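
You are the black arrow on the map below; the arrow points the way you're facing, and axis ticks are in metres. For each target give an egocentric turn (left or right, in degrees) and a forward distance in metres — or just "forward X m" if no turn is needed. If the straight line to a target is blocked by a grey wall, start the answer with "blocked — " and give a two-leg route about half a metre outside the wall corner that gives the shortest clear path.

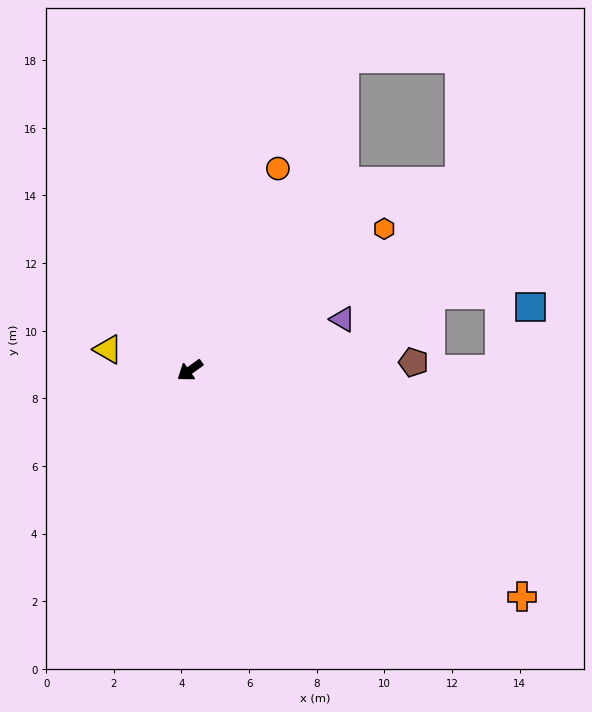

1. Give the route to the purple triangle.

turn left 163°, forward 4.8 m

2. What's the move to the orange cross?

turn left 110°, forward 11.9 m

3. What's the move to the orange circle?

turn right 149°, forward 6.5 m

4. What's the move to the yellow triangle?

turn right 50°, forward 2.5 m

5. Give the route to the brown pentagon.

turn left 146°, forward 6.6 m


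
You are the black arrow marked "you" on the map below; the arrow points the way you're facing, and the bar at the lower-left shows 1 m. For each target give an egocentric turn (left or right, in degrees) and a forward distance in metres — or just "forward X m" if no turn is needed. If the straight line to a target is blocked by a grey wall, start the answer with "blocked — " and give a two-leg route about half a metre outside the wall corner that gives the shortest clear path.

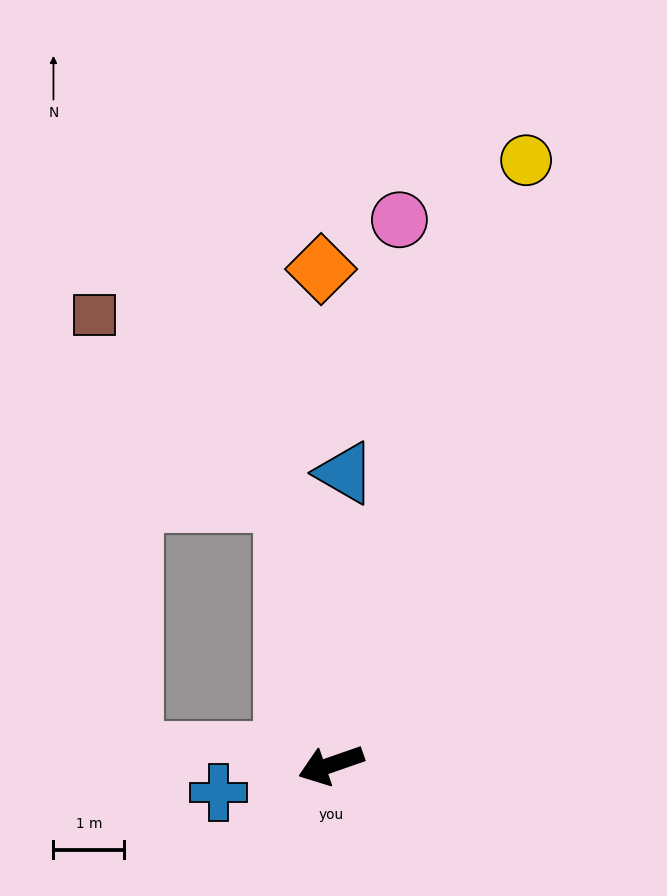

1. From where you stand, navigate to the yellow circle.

turn right 127°, forward 9.0 m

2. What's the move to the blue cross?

turn right 5°, forward 1.6 m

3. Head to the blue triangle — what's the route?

turn right 112°, forward 4.1 m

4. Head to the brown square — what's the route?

blocked — turn right 99°, forward 3.8 m, then turn left 35°, forward 3.8 m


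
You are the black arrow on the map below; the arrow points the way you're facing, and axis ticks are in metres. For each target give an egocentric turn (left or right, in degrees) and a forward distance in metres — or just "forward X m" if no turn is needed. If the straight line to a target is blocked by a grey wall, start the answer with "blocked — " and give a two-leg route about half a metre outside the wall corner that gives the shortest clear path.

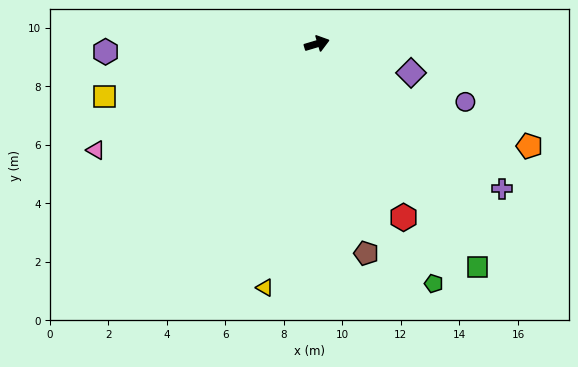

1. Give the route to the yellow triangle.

turn right 119°, forward 8.5 m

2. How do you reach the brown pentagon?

turn right 93°, forward 7.4 m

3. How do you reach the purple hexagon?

turn left 166°, forward 7.2 m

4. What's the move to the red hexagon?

turn right 80°, forward 6.6 m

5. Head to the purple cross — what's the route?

turn right 55°, forward 8.0 m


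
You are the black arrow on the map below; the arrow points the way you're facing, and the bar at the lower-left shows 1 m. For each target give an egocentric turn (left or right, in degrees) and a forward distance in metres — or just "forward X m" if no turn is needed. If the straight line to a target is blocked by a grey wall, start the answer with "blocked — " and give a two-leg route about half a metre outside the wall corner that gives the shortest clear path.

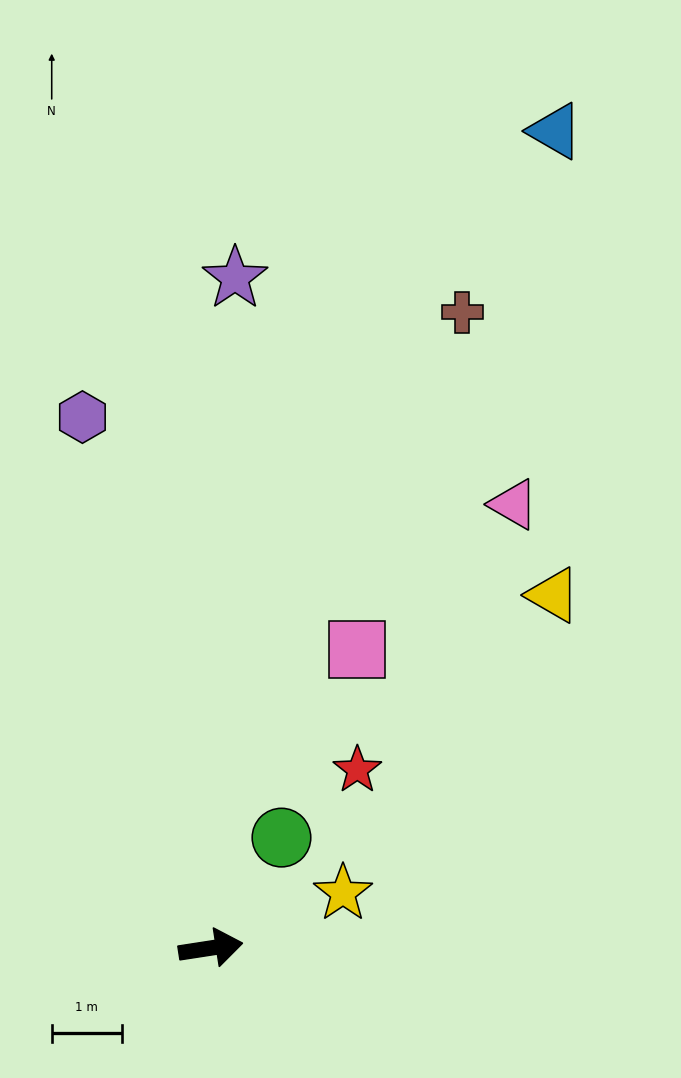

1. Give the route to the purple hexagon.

turn left 95°, forward 7.8 m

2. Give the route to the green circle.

turn left 49°, forward 1.9 m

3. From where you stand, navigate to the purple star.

turn left 79°, forward 9.5 m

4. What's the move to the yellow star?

turn left 14°, forward 2.0 m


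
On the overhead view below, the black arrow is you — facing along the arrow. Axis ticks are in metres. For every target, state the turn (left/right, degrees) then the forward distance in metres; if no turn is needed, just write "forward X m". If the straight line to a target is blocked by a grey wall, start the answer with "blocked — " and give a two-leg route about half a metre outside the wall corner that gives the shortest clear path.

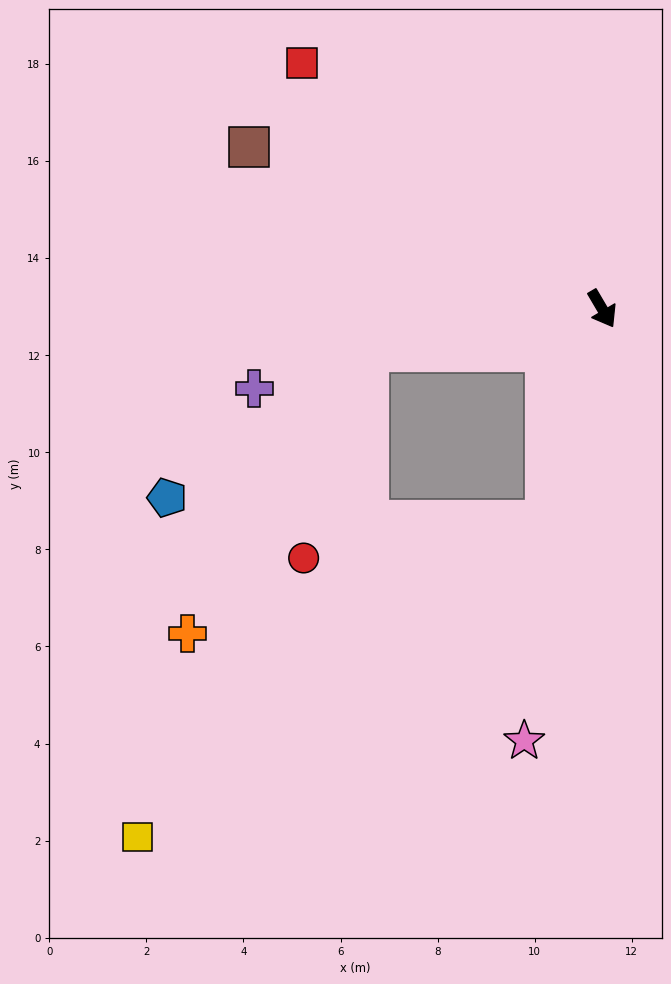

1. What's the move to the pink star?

turn right 41°, forward 9.0 m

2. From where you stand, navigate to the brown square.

turn right 145°, forward 8.0 m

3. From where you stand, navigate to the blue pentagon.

blocked — turn right 110°, forward 4.9 m, then turn left 26°, forward 5.1 m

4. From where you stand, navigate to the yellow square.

blocked — turn right 45°, forward 4.5 m, then turn right 38°, forward 10.6 m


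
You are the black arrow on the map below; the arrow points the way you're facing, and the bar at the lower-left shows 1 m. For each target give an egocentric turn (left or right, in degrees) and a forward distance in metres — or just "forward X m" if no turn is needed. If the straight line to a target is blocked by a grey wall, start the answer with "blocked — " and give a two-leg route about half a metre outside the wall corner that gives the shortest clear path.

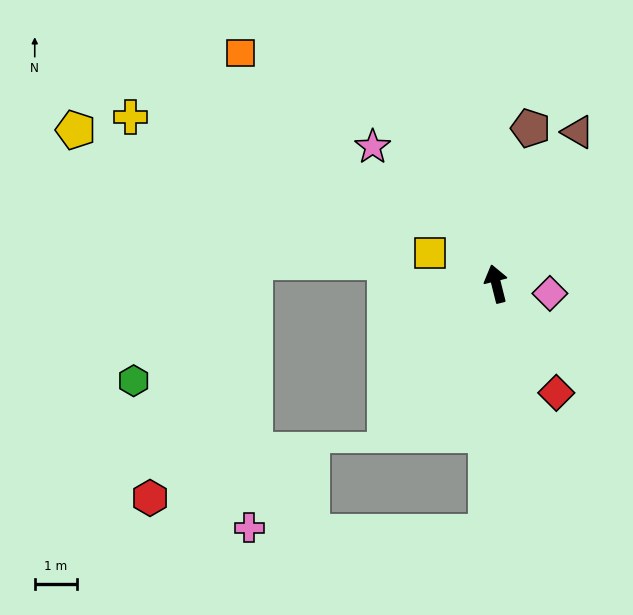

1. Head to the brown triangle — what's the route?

turn right 42°, forward 4.1 m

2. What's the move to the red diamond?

turn right 165°, forward 3.0 m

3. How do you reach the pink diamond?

turn right 114°, forward 1.3 m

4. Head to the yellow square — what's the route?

turn left 51°, forward 1.7 m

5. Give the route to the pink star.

turn left 28°, forward 4.4 m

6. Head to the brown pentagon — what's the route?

turn right 27°, forward 3.8 m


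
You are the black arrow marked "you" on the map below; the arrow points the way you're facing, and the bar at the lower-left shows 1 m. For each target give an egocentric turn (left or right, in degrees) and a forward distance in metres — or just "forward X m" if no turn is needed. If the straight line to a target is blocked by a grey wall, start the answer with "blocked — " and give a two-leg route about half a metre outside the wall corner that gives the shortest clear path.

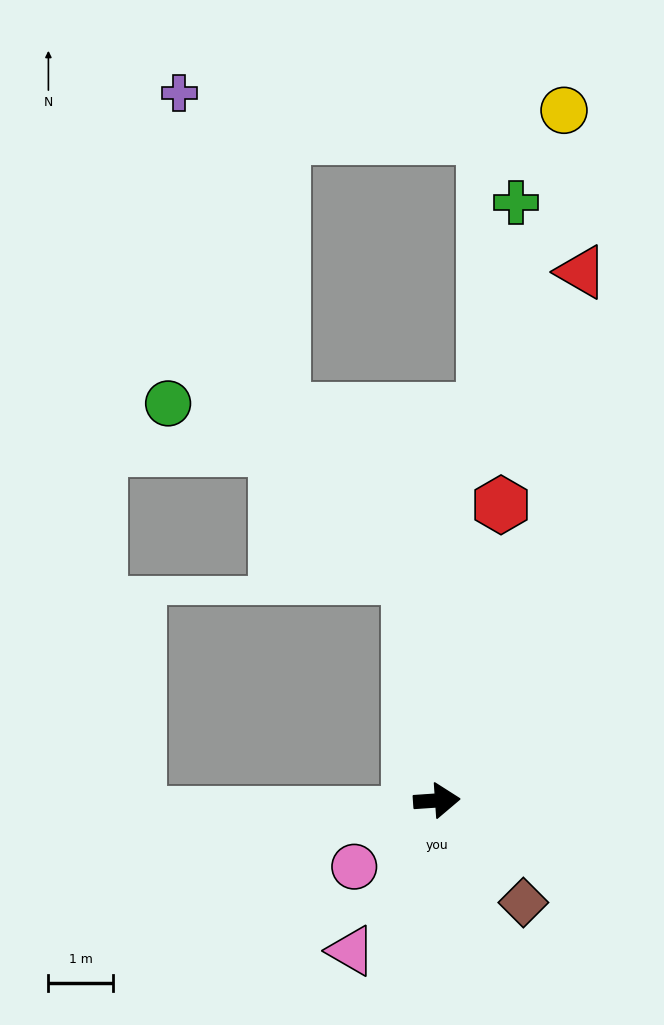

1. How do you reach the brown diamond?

turn right 54°, forward 2.1 m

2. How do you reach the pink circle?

turn right 145°, forward 1.7 m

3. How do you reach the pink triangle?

turn right 124°, forward 2.7 m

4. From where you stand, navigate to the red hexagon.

turn left 74°, forward 4.7 m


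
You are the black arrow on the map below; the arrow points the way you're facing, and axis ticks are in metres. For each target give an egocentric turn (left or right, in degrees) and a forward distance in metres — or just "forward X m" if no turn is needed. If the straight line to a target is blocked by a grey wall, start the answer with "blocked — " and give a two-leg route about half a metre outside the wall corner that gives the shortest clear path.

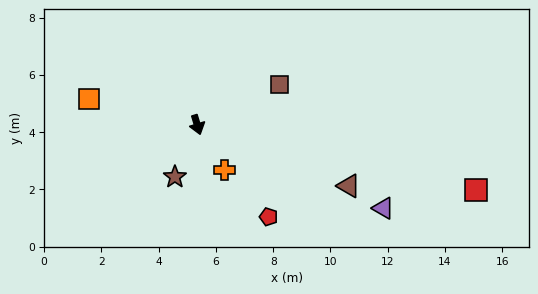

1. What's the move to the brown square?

turn left 99°, forward 3.2 m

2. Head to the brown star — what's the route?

turn right 40°, forward 2.0 m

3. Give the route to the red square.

turn left 60°, forward 10.0 m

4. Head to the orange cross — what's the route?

turn left 15°, forward 1.8 m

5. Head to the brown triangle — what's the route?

turn left 51°, forward 5.7 m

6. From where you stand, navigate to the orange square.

turn right 120°, forward 3.9 m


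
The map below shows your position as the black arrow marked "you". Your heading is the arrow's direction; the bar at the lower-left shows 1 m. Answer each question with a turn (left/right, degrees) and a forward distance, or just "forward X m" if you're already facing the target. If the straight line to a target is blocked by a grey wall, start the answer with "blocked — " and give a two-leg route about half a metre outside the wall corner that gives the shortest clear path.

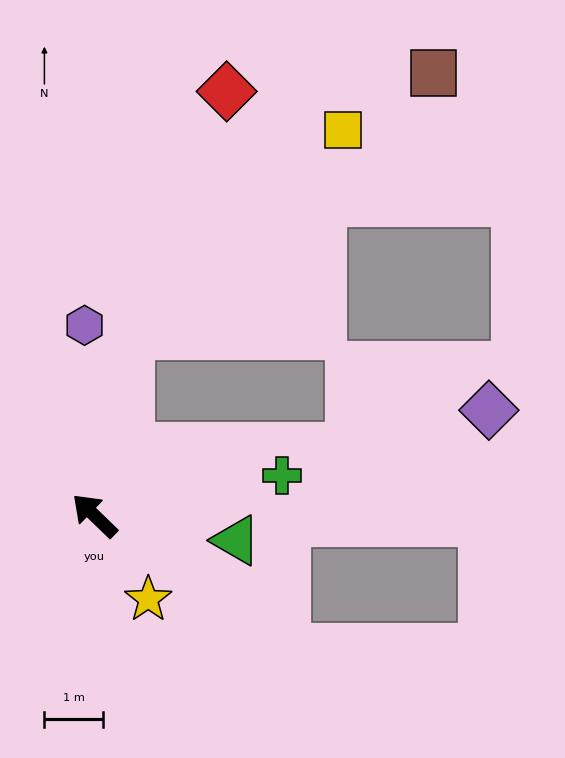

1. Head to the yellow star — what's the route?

turn left 167°, forward 1.7 m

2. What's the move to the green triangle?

turn right 146°, forward 2.4 m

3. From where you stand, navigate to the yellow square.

blocked — turn right 57°, forward 3.1 m, then turn right 35°, forward 5.0 m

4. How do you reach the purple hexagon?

turn right 43°, forward 3.2 m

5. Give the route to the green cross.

turn right 124°, forward 3.3 m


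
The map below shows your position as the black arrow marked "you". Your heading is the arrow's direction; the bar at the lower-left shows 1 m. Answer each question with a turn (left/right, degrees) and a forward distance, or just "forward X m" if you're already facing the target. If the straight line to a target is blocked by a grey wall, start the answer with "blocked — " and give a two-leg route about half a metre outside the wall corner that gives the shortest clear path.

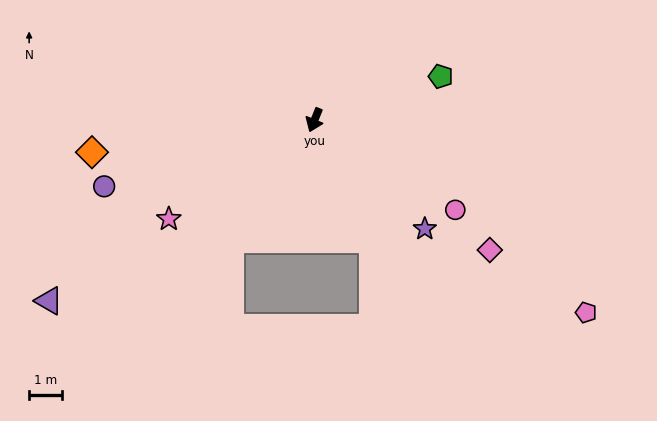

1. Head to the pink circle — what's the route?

turn left 80°, forward 5.1 m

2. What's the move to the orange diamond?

turn right 60°, forward 6.9 m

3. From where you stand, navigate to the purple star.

turn left 68°, forward 4.7 m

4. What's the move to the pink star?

turn right 34°, forward 5.4 m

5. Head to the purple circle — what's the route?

turn right 50°, forward 6.8 m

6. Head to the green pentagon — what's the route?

turn left 131°, forward 4.1 m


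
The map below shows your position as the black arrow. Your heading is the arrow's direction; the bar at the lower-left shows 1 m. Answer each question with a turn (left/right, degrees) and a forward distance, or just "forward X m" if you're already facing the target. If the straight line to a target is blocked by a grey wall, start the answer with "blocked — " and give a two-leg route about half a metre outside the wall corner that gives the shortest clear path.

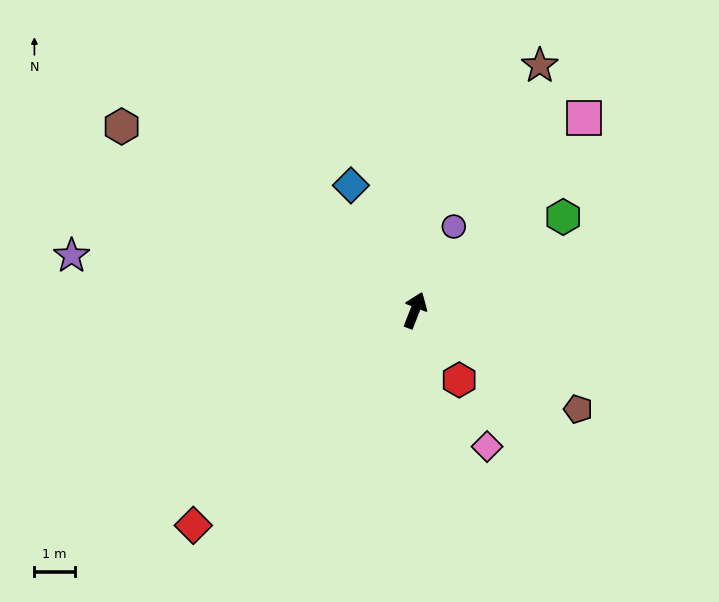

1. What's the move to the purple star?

turn left 102°, forward 8.6 m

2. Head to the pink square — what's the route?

turn right 20°, forward 6.3 m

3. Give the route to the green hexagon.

turn right 36°, forward 4.3 m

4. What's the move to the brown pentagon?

turn right 100°, forward 4.7 m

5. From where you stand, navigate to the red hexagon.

turn right 126°, forward 2.0 m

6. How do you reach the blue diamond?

turn left 49°, forward 3.5 m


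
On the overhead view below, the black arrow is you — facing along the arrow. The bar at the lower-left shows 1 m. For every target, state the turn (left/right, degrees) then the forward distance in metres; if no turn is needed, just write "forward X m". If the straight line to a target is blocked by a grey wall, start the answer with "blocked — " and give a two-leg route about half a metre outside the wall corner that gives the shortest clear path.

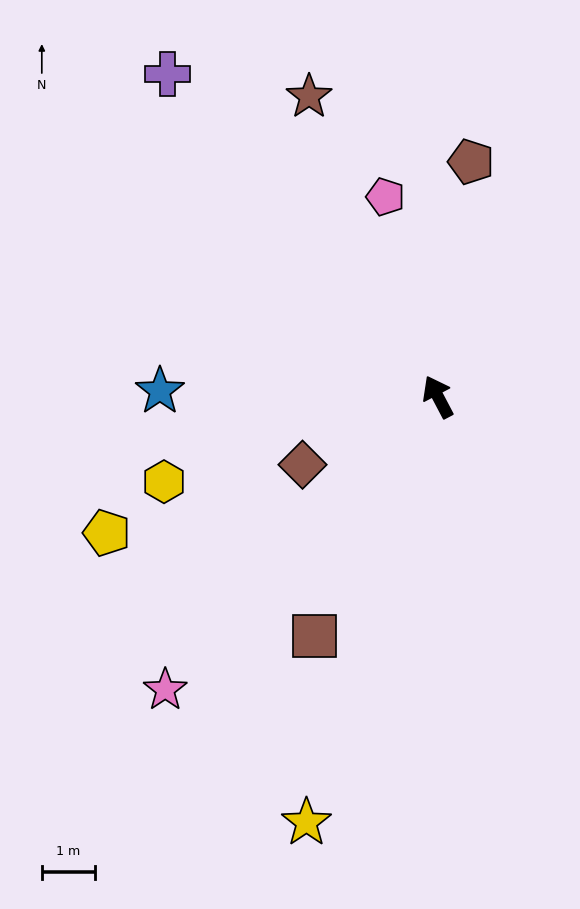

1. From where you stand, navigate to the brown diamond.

turn left 89°, forward 2.9 m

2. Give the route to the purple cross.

turn left 12°, forward 8.0 m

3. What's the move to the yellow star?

turn left 135°, forward 8.4 m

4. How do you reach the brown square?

turn left 125°, forward 5.1 m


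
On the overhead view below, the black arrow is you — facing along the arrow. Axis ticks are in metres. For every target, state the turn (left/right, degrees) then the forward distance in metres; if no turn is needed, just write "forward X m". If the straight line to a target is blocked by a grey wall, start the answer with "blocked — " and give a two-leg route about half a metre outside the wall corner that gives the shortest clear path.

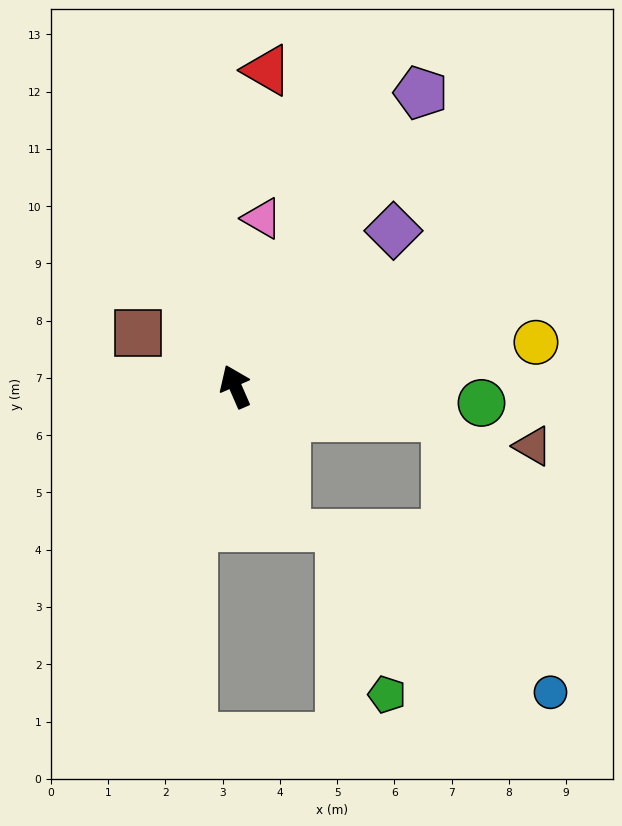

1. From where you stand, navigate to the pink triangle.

turn right 33°, forward 3.0 m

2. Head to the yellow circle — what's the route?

turn right 105°, forward 5.3 m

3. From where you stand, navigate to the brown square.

turn left 38°, forward 1.9 m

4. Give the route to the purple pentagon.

turn right 56°, forward 6.1 m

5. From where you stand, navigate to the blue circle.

blocked — turn right 122°, forward 3.7 m, then turn right 61°, forward 5.1 m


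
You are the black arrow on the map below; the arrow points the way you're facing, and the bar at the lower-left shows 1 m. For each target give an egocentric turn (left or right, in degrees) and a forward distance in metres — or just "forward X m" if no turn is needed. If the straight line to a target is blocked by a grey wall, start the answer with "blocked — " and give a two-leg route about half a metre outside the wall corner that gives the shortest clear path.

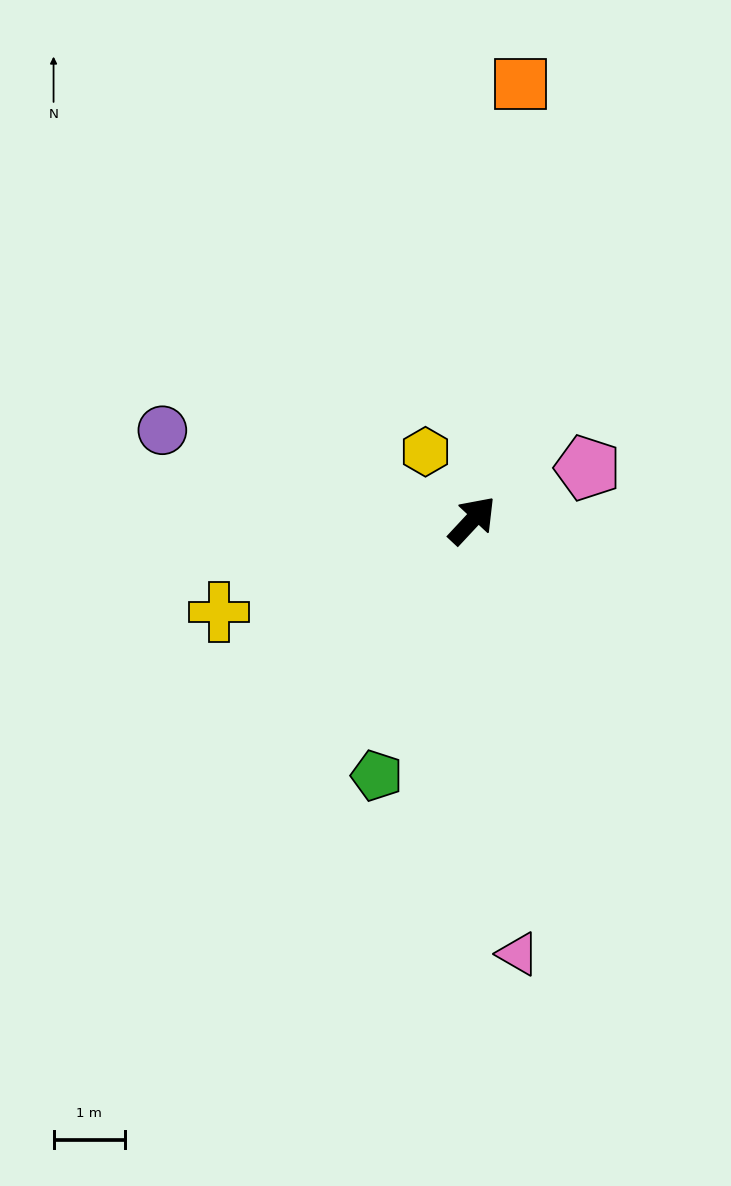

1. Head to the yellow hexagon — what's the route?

turn left 77°, forward 1.2 m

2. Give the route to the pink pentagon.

turn right 23°, forward 1.8 m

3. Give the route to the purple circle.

turn left 117°, forward 4.5 m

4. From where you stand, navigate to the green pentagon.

turn right 158°, forward 3.8 m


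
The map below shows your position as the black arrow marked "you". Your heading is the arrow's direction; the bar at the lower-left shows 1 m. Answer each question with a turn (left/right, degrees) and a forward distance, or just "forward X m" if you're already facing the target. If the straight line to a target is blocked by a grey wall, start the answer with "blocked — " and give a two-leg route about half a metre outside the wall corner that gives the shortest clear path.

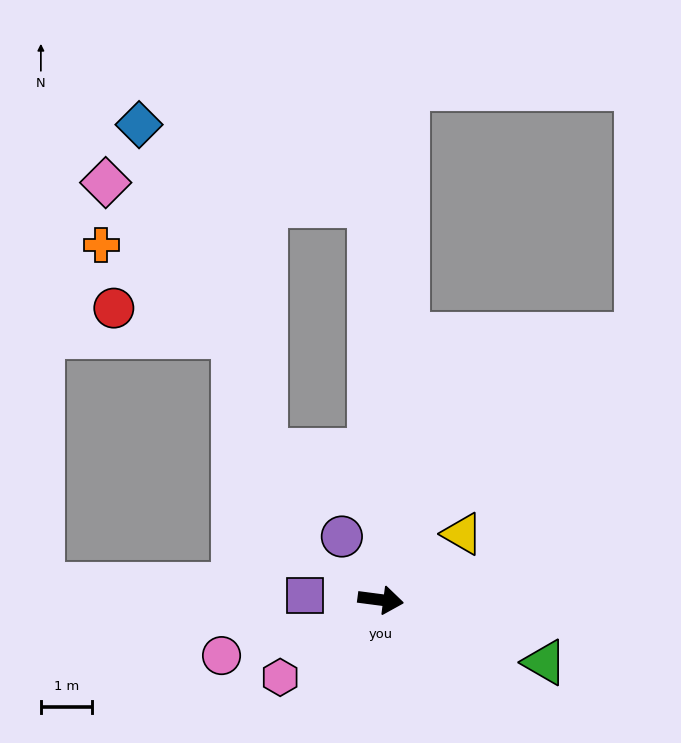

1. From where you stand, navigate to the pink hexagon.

turn right 135°, forward 2.5 m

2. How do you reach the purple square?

turn right 176°, forward 1.5 m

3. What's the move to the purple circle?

turn left 129°, forward 1.5 m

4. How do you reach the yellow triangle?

turn left 46°, forward 2.1 m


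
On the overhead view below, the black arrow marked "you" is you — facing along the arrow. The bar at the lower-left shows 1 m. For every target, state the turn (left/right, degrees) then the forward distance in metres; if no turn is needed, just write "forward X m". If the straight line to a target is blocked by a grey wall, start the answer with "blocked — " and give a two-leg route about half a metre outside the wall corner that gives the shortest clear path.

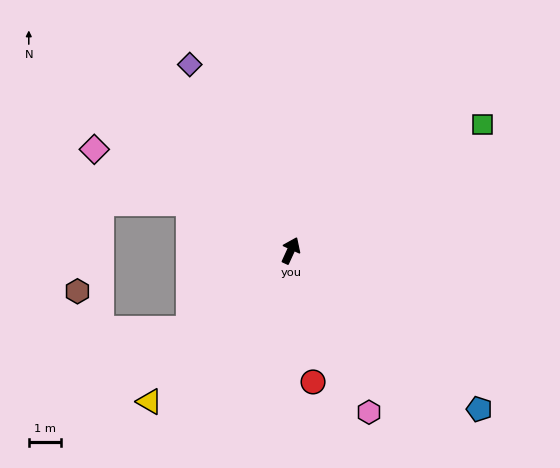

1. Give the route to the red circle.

turn right 146°, forward 4.1 m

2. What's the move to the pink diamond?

turn left 87°, forward 6.8 m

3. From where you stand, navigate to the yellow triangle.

turn left 161°, forward 6.3 m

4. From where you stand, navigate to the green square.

turn right 32°, forward 7.0 m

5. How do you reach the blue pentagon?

turn right 106°, forward 7.5 m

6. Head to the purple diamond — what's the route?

turn left 53°, forward 6.5 m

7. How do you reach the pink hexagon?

turn right 130°, forward 5.5 m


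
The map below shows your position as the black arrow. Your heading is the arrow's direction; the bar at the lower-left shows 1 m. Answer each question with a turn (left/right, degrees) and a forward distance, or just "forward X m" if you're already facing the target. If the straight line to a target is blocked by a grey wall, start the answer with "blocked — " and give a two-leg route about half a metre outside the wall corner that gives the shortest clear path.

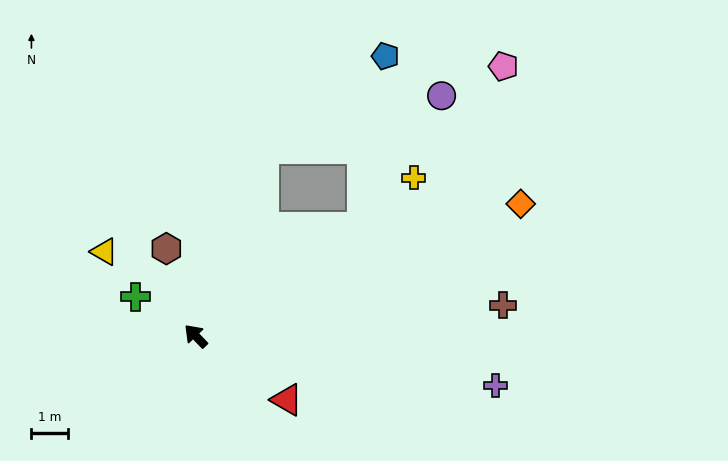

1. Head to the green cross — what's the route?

turn left 13°, forward 2.0 m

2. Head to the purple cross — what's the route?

turn right 143°, forward 8.4 m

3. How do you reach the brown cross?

turn right 128°, forward 8.5 m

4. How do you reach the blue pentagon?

blocked — turn right 64°, forward 5.5 m, then turn right 33°, forward 4.2 m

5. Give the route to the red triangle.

turn right 169°, forward 3.1 m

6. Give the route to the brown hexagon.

turn right 25°, forward 2.6 m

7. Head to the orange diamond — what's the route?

turn right 112°, forward 9.7 m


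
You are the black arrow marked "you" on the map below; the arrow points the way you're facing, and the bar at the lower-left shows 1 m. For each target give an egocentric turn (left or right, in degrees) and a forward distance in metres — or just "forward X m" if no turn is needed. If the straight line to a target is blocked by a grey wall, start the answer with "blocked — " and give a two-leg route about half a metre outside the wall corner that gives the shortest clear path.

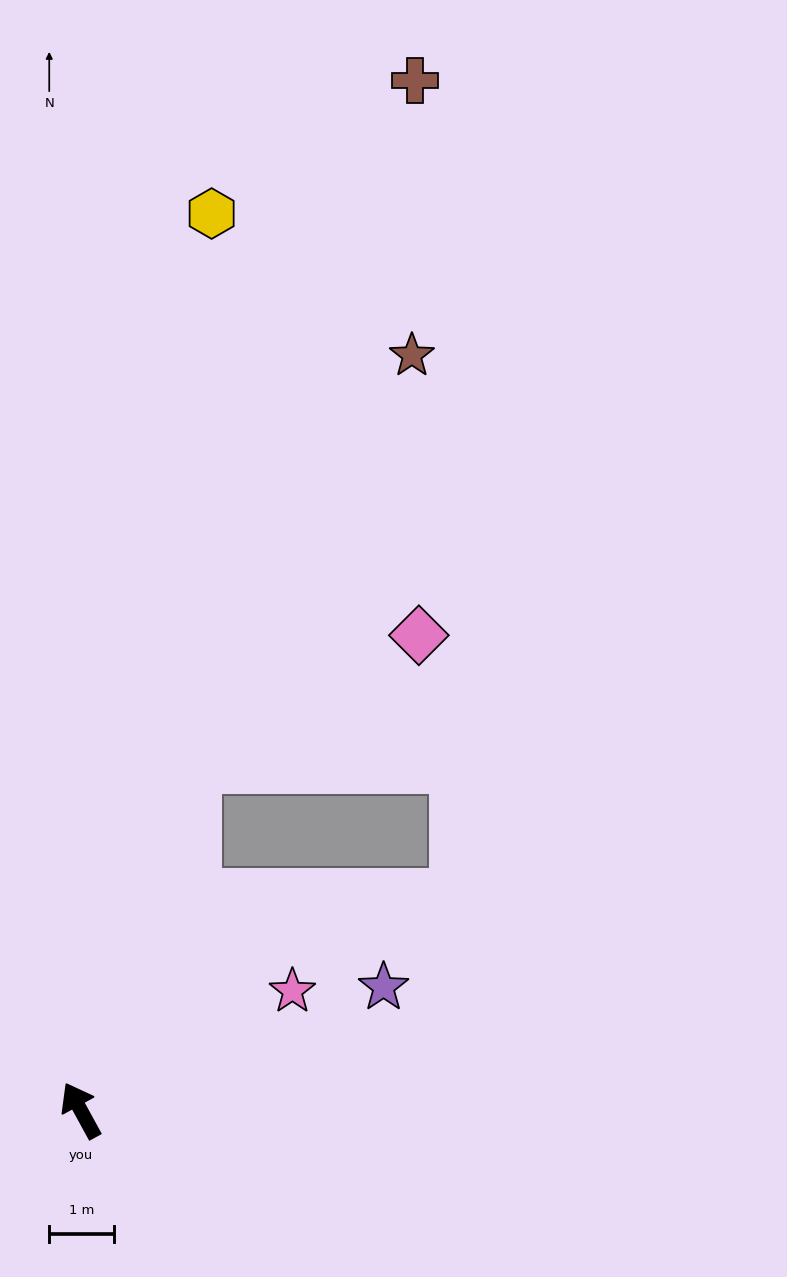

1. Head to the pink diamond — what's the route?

blocked — turn right 47°, forward 5.6 m, then turn right 42°, forward 4.0 m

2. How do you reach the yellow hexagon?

turn right 37°, forward 14.0 m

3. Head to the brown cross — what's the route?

turn right 47°, forward 16.8 m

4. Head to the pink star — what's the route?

turn right 89°, forward 3.8 m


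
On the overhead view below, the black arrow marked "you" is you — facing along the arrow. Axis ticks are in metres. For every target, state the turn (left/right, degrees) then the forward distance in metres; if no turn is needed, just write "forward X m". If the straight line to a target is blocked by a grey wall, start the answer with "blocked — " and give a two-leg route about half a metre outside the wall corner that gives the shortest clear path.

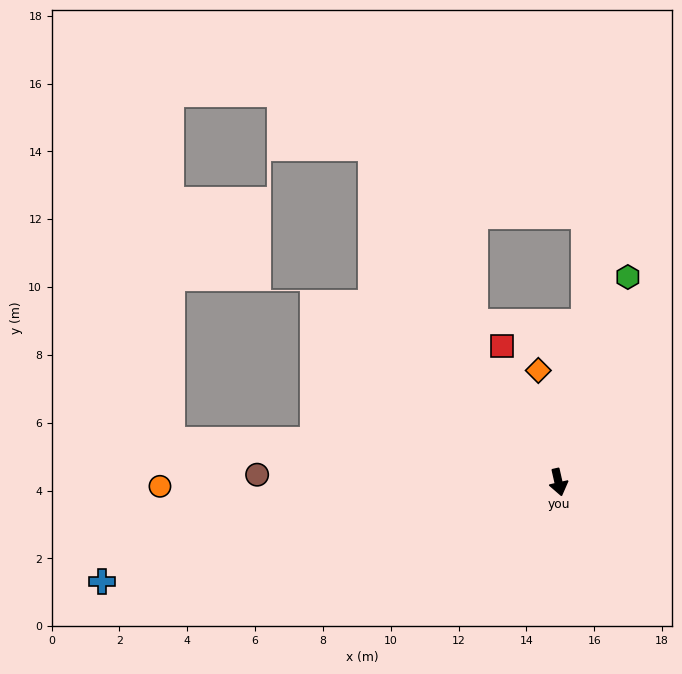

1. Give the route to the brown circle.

turn right 104°, forward 8.9 m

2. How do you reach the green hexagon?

turn left 149°, forward 6.4 m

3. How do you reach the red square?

turn right 170°, forward 4.3 m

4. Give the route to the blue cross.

turn right 91°, forward 13.8 m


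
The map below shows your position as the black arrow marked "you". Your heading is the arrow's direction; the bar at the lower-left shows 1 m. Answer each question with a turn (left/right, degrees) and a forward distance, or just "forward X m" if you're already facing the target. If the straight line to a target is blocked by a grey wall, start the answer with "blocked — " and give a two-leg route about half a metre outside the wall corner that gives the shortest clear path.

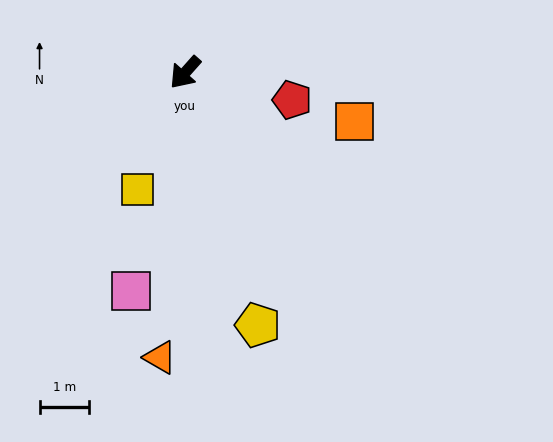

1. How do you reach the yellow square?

turn left 19°, forward 2.5 m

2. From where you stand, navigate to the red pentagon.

turn left 117°, forward 2.2 m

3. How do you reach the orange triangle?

turn left 37°, forward 5.7 m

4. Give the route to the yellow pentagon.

turn left 58°, forward 5.3 m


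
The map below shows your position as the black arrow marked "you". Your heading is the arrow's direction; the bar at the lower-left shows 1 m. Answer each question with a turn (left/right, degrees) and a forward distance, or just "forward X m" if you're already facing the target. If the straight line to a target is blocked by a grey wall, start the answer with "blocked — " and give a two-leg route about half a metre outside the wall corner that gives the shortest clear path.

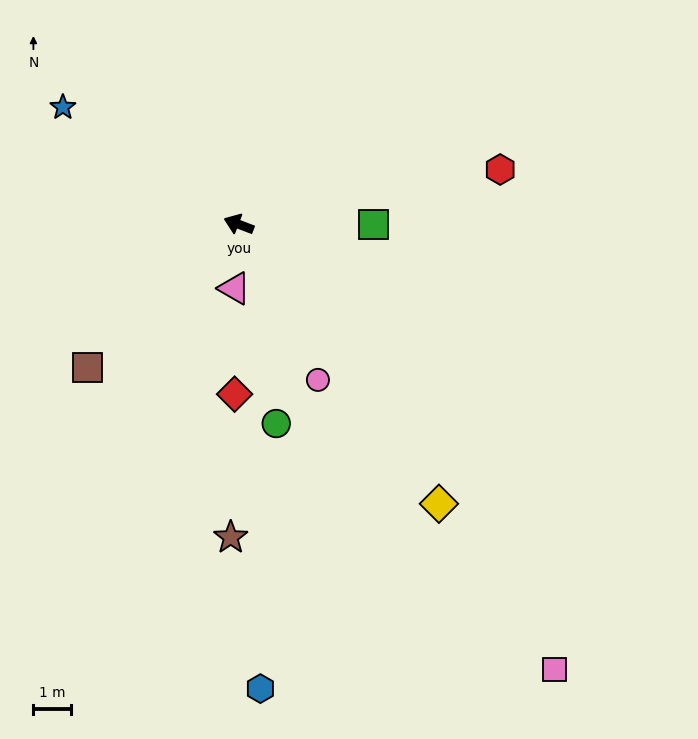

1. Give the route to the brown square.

turn left 64°, forward 5.6 m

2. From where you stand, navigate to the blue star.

turn right 13°, forward 5.7 m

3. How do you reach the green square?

turn right 159°, forward 3.6 m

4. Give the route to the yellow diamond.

turn left 147°, forward 9.2 m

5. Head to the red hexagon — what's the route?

turn right 147°, forward 7.2 m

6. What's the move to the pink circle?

turn left 138°, forward 4.7 m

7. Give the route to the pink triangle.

turn left 107°, forward 1.7 m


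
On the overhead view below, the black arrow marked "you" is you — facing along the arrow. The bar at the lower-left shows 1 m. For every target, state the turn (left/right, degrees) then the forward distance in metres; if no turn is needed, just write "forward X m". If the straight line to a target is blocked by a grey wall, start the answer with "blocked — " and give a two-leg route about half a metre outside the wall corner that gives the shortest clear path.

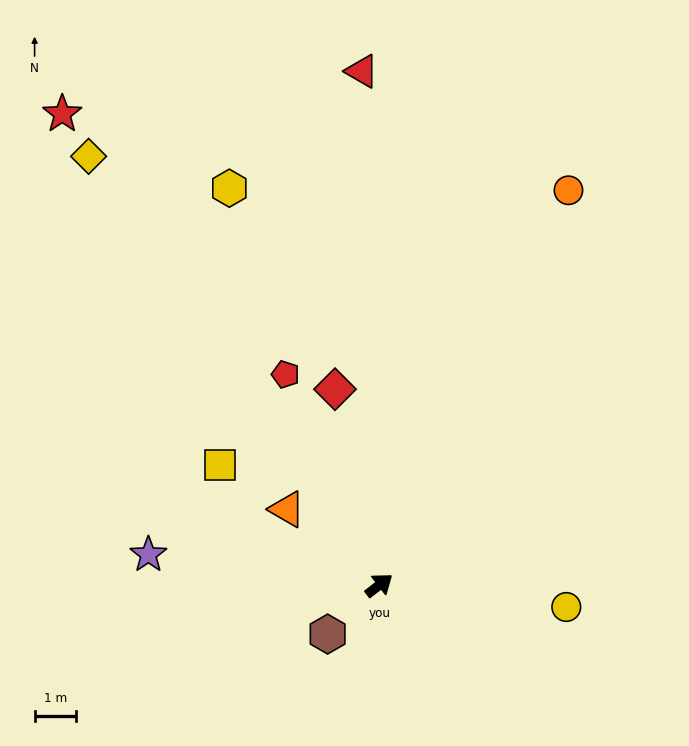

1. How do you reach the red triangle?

turn left 54°, forward 12.3 m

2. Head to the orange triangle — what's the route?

turn left 103°, forward 2.9 m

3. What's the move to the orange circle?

turn left 27°, forward 10.5 m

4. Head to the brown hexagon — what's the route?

turn right 174°, forward 1.7 m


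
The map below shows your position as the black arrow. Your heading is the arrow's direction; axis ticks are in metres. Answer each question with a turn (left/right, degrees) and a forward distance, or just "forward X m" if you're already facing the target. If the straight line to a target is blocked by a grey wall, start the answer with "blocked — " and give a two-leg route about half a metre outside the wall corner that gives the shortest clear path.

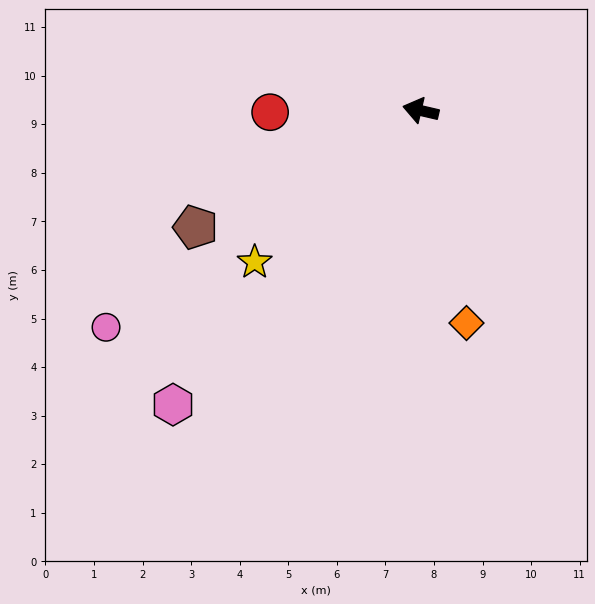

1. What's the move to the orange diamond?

turn left 115°, forward 4.5 m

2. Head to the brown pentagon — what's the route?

turn left 40°, forward 5.2 m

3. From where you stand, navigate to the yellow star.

turn left 55°, forward 4.6 m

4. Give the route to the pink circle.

turn left 48°, forward 7.9 m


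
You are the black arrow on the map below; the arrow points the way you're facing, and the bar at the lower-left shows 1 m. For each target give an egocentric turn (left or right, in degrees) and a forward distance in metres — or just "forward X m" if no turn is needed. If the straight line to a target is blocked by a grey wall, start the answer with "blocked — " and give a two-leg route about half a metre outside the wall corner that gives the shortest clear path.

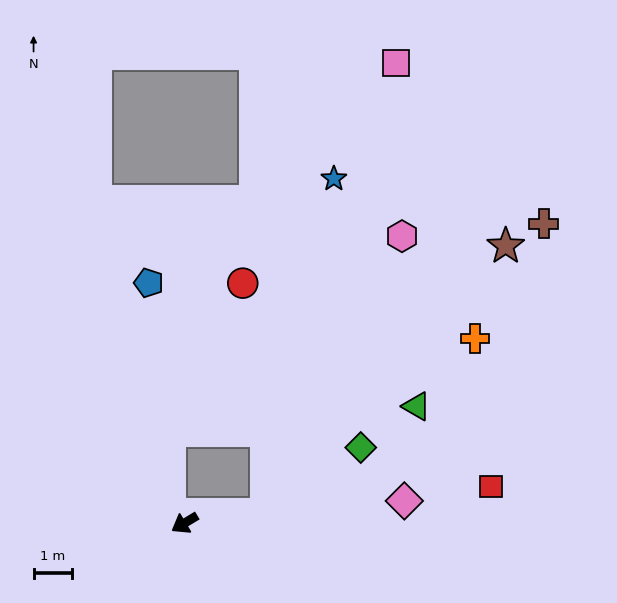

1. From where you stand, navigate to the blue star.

blocked — turn left 155°, forward 2.1 m, then turn left 73°, forward 8.9 m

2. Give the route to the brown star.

blocked — turn left 155°, forward 2.1 m, then turn left 42°, forward 9.3 m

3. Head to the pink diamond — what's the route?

turn left 155°, forward 5.7 m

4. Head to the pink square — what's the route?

blocked — turn left 155°, forward 2.1 m, then turn left 68°, forward 12.2 m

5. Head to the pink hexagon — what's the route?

blocked — turn left 155°, forward 2.1 m, then turn left 58°, forward 8.0 m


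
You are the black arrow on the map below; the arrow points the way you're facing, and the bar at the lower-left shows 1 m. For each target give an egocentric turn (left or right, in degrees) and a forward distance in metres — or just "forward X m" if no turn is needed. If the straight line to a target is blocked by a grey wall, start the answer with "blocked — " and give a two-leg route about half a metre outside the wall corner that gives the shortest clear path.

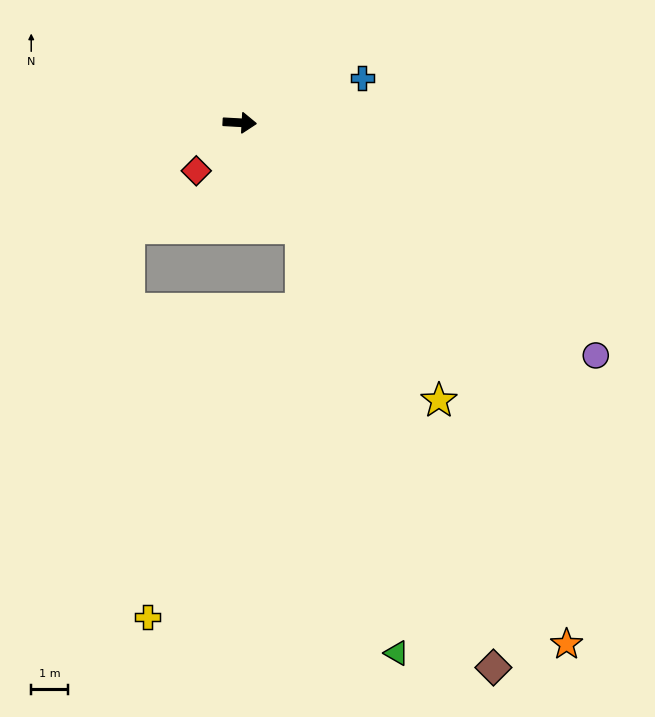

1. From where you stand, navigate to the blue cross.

turn left 23°, forward 3.5 m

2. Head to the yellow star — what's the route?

turn right 51°, forward 9.2 m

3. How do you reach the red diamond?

turn right 129°, forward 1.7 m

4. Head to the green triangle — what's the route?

blocked — turn right 57°, forward 3.3 m, then turn right 17°, forward 11.8 m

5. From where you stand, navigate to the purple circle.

turn right 30°, forward 11.5 m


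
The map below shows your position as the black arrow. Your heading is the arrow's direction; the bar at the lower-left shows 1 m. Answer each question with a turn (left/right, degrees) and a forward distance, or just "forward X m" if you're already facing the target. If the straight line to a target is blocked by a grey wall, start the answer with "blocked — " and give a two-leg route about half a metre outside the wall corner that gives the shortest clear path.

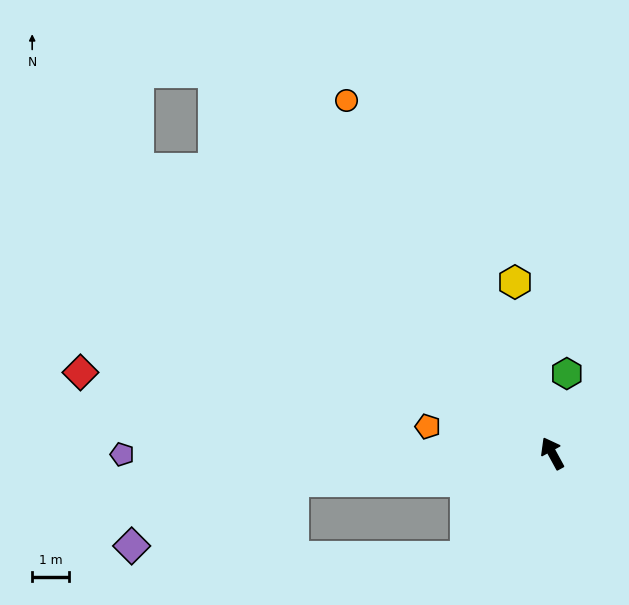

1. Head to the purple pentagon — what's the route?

turn left 62°, forward 11.5 m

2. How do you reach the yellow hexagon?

turn right 16°, forward 4.7 m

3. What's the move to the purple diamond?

blocked — turn left 68°, forward 7.0 m, then turn left 15°, forward 4.7 m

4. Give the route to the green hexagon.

turn right 39°, forward 2.2 m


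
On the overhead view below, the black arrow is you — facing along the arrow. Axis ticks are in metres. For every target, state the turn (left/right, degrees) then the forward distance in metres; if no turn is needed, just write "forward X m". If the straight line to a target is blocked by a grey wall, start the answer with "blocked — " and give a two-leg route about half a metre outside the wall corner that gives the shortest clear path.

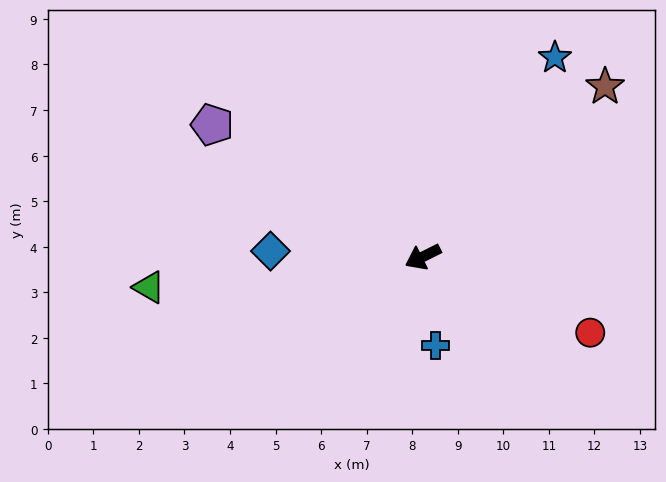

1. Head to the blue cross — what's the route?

turn left 71°, forward 2.0 m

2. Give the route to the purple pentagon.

turn right 59°, forward 5.5 m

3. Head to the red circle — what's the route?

turn left 129°, forward 4.0 m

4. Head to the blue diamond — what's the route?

turn right 29°, forward 3.3 m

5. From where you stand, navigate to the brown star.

turn right 164°, forward 5.5 m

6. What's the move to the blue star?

turn right 150°, forward 5.2 m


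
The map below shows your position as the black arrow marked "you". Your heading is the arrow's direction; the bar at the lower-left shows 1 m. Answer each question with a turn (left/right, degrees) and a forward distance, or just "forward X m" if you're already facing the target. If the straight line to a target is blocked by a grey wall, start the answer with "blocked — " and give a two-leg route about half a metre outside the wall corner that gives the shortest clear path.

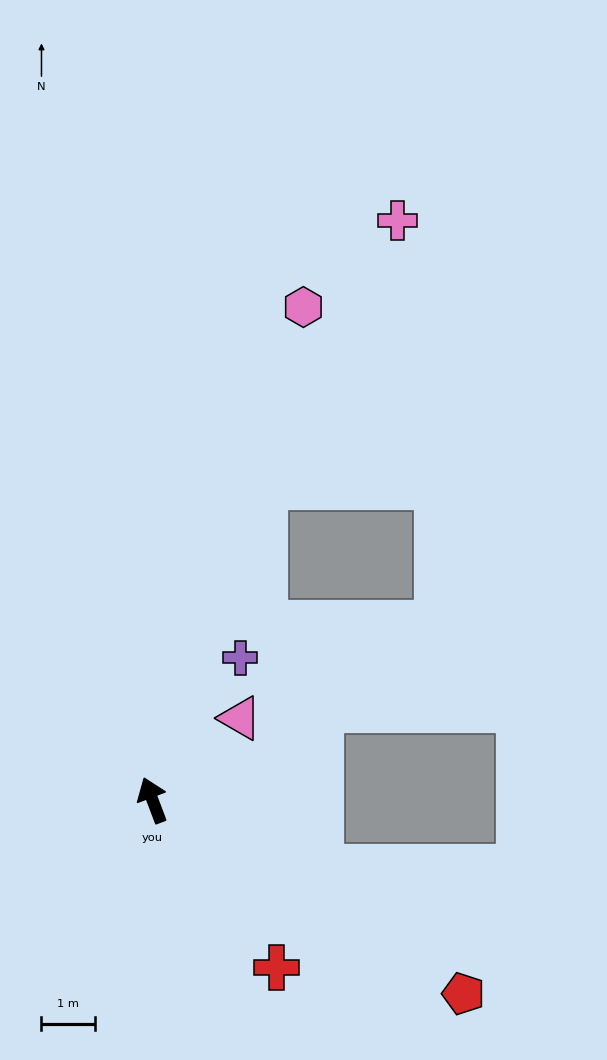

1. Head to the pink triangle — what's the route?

turn right 68°, forward 2.2 m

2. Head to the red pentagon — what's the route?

turn right 143°, forward 6.8 m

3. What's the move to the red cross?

turn right 164°, forward 3.9 m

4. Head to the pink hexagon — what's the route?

turn right 38°, forward 9.6 m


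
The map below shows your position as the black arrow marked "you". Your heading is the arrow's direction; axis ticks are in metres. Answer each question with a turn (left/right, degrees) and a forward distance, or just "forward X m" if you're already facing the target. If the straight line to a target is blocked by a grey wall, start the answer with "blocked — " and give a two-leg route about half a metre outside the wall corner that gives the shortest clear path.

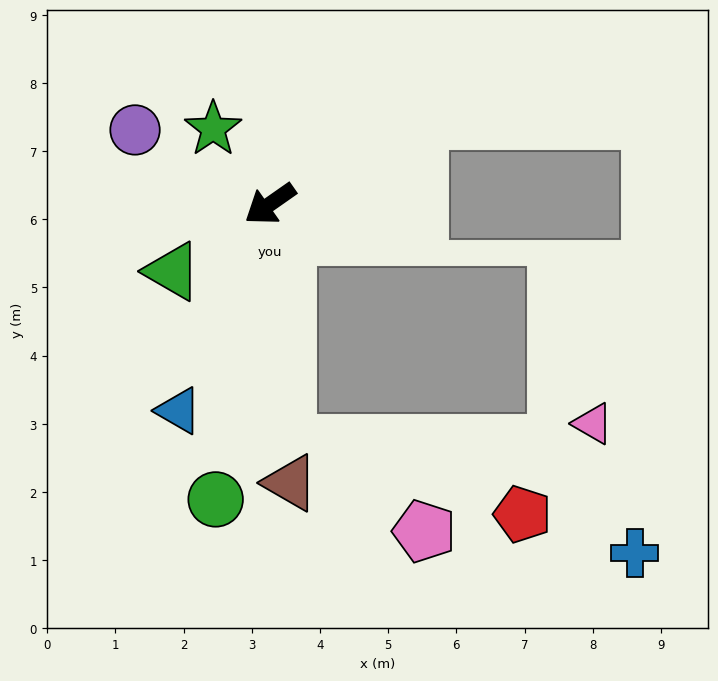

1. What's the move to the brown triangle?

turn left 59°, forward 4.1 m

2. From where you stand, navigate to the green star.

turn right 88°, forward 1.4 m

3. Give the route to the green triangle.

forward 1.7 m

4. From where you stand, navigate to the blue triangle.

turn left 31°, forward 3.3 m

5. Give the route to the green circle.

turn left 45°, forward 4.4 m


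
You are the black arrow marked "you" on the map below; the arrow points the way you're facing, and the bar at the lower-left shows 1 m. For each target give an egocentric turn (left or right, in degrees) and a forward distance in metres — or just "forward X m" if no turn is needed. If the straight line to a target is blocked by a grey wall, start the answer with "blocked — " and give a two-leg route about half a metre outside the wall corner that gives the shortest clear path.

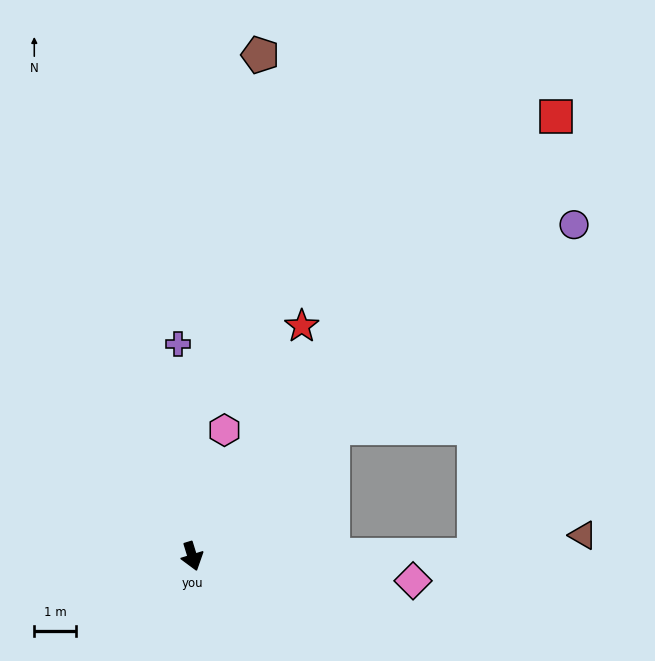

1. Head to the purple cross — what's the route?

turn left 167°, forward 5.1 m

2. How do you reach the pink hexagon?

turn left 149°, forward 3.1 m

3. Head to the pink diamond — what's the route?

turn left 67°, forward 5.4 m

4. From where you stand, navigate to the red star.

turn left 137°, forward 6.1 m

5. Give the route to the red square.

turn left 123°, forward 13.8 m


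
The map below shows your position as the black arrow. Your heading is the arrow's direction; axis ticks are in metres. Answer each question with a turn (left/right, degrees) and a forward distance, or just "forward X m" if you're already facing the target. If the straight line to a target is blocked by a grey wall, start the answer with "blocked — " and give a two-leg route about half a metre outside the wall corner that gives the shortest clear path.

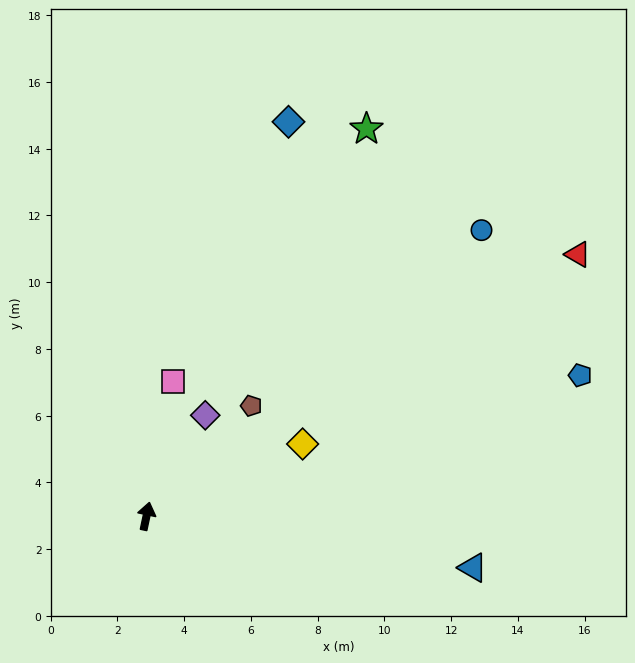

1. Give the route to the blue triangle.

turn right 87°, forward 9.9 m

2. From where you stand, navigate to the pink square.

forward 4.1 m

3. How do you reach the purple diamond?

turn right 18°, forward 3.5 m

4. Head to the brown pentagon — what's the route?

turn right 32°, forward 4.6 m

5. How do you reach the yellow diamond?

turn right 53°, forward 5.2 m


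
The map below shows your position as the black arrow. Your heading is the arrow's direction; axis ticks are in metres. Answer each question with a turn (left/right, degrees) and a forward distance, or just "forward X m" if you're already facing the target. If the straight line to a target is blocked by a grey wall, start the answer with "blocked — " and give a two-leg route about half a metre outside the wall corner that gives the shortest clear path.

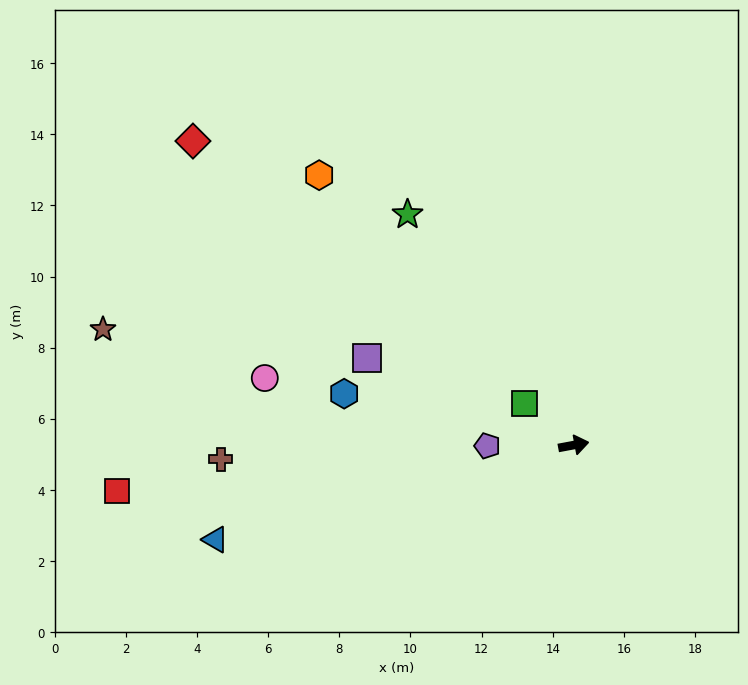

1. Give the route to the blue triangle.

turn right 176°, forward 10.4 m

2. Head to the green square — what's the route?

turn left 129°, forward 1.8 m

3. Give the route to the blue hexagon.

turn left 157°, forward 6.6 m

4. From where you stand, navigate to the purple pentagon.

turn left 170°, forward 2.4 m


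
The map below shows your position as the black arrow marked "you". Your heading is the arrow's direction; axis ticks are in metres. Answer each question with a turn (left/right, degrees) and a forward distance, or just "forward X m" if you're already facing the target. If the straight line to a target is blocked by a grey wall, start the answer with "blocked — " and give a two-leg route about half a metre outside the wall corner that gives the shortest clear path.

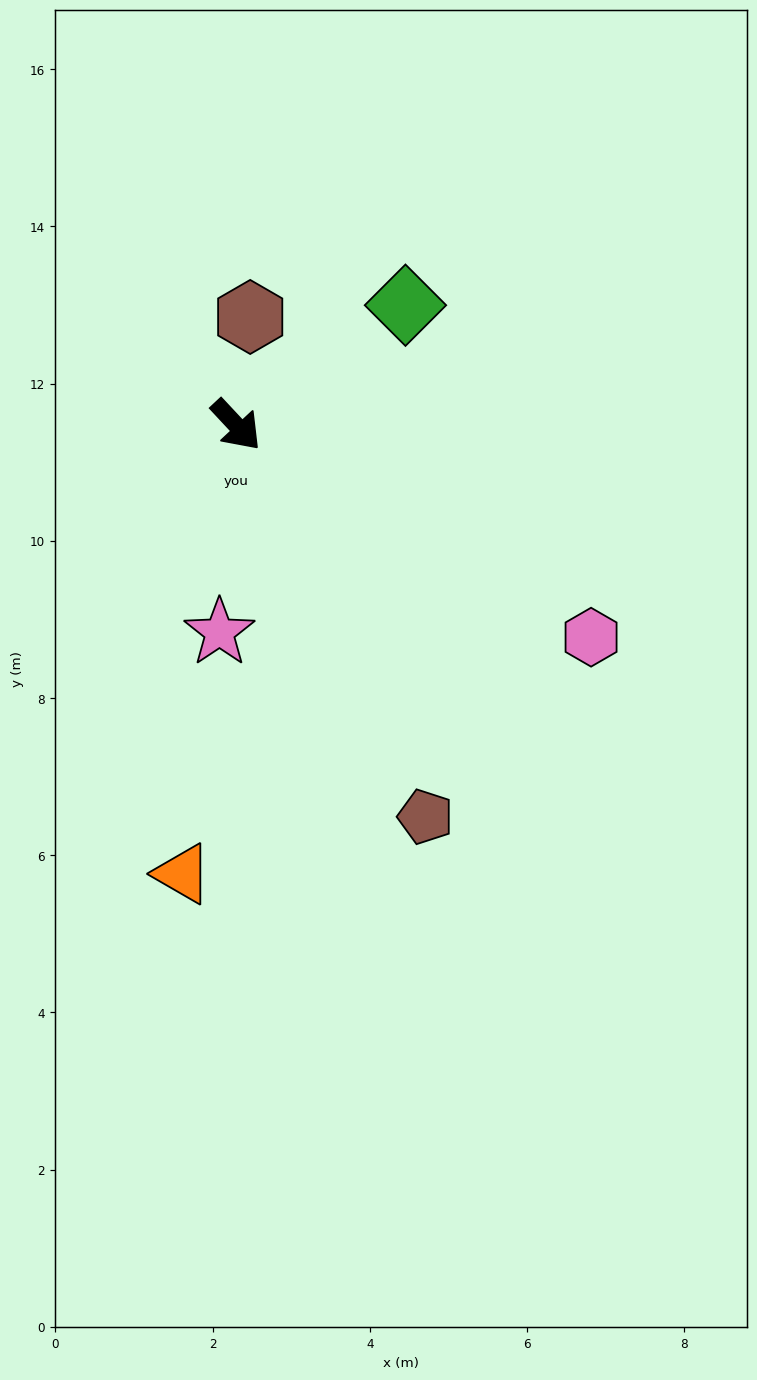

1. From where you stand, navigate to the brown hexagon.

turn left 130°, forward 1.4 m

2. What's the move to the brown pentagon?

turn right 17°, forward 5.5 m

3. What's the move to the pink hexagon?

turn left 16°, forward 5.3 m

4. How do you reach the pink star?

turn right 48°, forward 2.6 m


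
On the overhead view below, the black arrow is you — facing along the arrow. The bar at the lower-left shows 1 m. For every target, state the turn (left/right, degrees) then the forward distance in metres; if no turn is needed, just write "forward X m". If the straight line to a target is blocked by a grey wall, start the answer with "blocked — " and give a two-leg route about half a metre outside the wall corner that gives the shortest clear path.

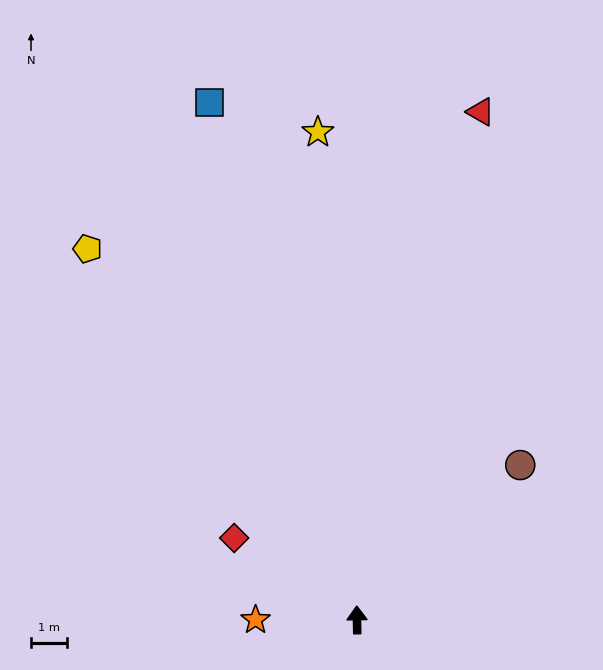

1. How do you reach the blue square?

turn left 15°, forward 14.8 m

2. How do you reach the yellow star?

turn left 4°, forward 13.4 m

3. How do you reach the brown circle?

turn right 48°, forward 6.2 m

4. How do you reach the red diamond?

turn left 55°, forward 4.1 m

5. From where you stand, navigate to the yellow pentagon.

turn left 35°, forward 12.6 m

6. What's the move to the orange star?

turn left 89°, forward 2.8 m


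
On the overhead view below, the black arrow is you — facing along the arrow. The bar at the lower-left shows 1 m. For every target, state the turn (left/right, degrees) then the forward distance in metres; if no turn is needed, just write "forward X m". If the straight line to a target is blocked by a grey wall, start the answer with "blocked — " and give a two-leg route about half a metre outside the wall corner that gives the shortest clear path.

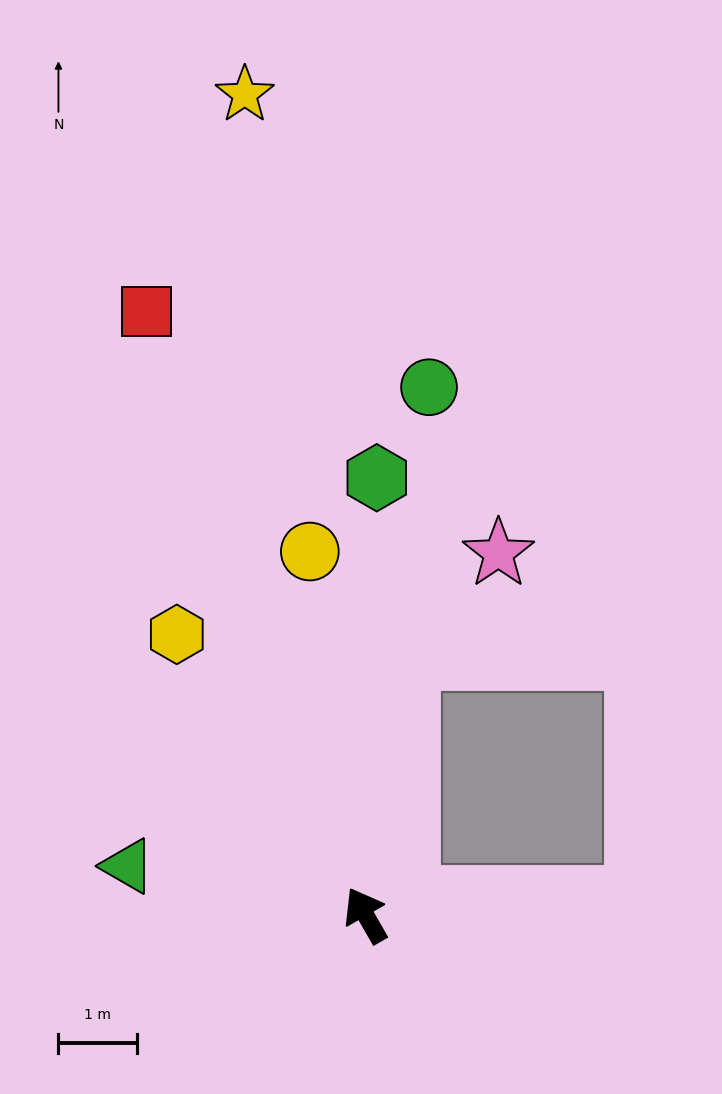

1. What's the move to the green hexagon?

turn right 31°, forward 5.5 m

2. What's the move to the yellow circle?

turn right 21°, forward 4.7 m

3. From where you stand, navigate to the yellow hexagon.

turn left 4°, forward 4.3 m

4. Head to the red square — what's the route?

turn right 10°, forward 8.1 m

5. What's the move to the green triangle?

turn left 49°, forward 3.1 m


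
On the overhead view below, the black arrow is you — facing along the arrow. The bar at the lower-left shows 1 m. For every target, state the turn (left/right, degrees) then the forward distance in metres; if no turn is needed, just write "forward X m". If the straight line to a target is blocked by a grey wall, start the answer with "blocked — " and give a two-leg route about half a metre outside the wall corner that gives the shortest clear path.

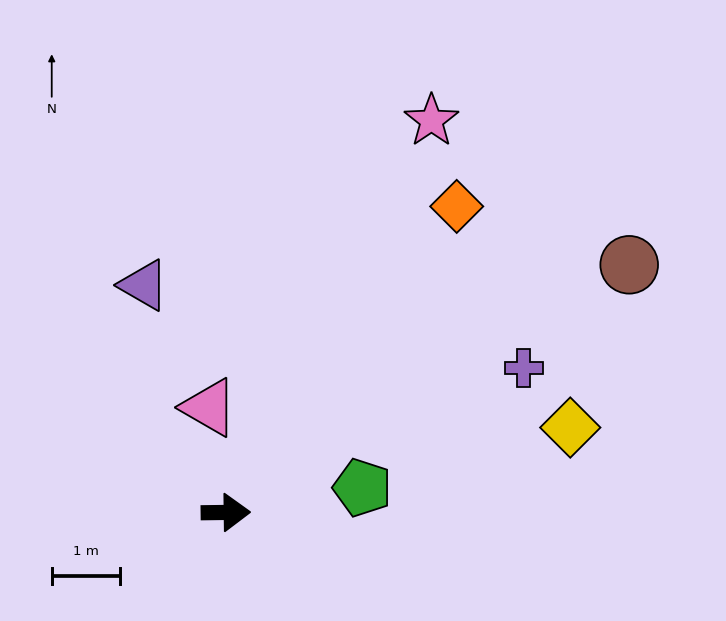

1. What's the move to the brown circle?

turn left 31°, forward 6.9 m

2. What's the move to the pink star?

turn left 62°, forward 6.5 m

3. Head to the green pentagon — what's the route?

turn left 10°, forward 2.0 m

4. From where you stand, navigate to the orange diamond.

turn left 52°, forward 5.6 m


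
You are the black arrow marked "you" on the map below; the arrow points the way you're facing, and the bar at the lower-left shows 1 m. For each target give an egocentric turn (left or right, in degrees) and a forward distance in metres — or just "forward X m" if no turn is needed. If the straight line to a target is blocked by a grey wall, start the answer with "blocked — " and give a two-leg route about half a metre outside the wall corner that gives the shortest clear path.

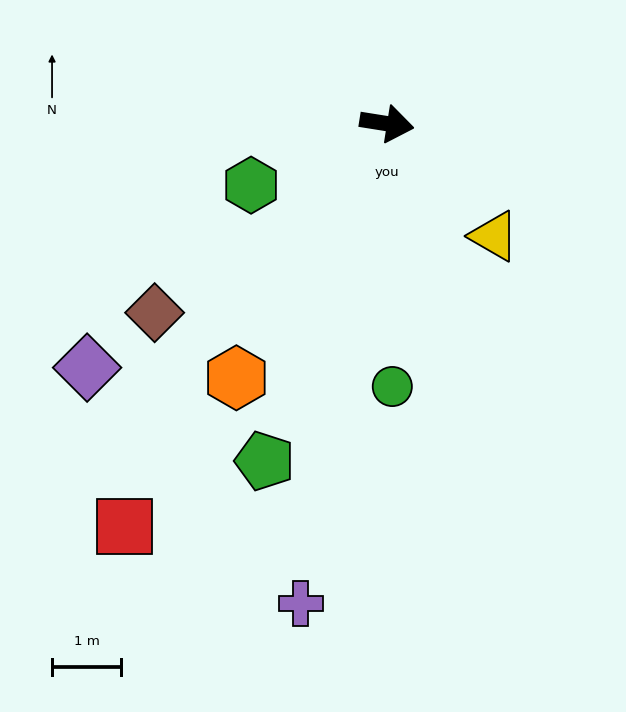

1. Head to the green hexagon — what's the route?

turn right 147°, forward 2.2 m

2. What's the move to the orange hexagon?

turn right 112°, forward 4.3 m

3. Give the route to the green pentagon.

turn right 101°, forward 5.2 m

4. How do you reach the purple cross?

turn right 91°, forward 7.1 m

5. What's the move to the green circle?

turn right 80°, forward 3.8 m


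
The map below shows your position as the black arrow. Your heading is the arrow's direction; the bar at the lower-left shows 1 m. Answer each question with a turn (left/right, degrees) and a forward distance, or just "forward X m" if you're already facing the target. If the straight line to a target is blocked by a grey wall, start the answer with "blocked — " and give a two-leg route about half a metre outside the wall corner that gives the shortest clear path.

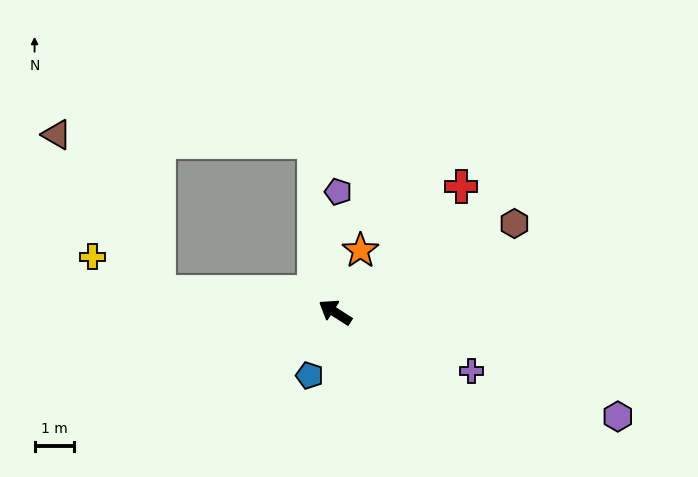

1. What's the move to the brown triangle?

blocked — turn left 26°, forward 4.5 m, then turn right 50°, forward 4.8 m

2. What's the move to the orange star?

turn right 80°, forward 1.7 m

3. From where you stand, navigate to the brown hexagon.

turn right 121°, forward 5.1 m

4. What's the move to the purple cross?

turn right 171°, forward 3.8 m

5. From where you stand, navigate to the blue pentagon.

turn left 101°, forward 1.7 m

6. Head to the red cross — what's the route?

turn right 102°, forward 4.6 m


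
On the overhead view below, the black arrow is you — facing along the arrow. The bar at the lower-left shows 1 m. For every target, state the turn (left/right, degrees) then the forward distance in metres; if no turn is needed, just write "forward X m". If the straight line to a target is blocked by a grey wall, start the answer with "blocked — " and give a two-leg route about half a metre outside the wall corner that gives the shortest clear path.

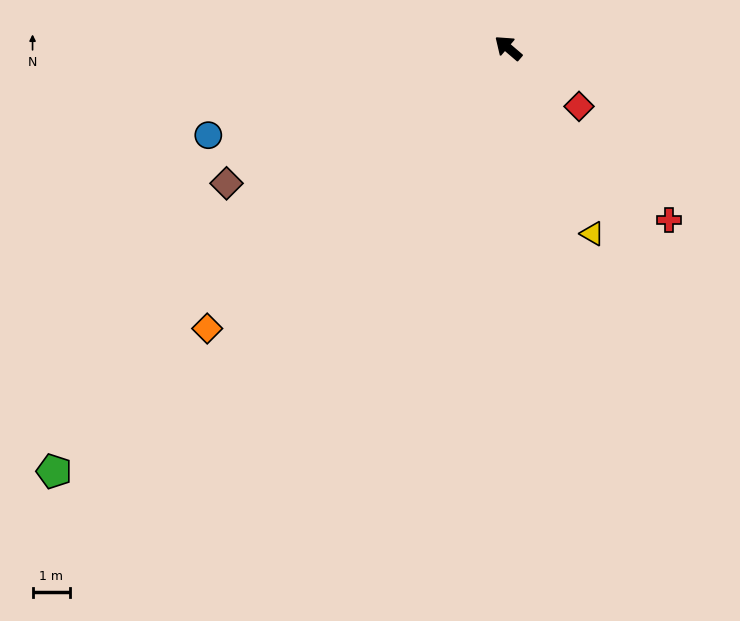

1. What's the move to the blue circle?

turn left 57°, forward 8.3 m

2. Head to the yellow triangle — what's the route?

turn left 155°, forward 5.4 m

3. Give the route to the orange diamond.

turn left 83°, forward 10.9 m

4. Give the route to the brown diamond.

turn left 66°, forward 8.3 m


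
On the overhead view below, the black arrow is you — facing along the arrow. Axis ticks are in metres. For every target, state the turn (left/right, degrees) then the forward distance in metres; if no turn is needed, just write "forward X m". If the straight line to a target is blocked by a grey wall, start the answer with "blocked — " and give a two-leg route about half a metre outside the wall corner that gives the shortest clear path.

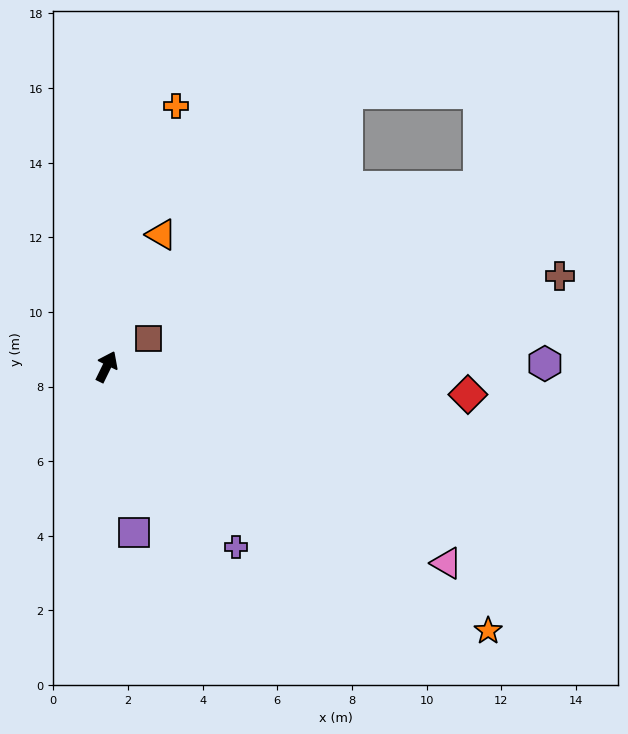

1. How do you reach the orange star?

turn right 99°, forward 12.4 m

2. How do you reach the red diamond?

turn right 68°, forward 9.7 m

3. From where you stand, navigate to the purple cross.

turn right 118°, forward 6.0 m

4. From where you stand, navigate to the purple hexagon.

turn right 64°, forward 11.7 m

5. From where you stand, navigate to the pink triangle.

turn right 94°, forward 10.5 m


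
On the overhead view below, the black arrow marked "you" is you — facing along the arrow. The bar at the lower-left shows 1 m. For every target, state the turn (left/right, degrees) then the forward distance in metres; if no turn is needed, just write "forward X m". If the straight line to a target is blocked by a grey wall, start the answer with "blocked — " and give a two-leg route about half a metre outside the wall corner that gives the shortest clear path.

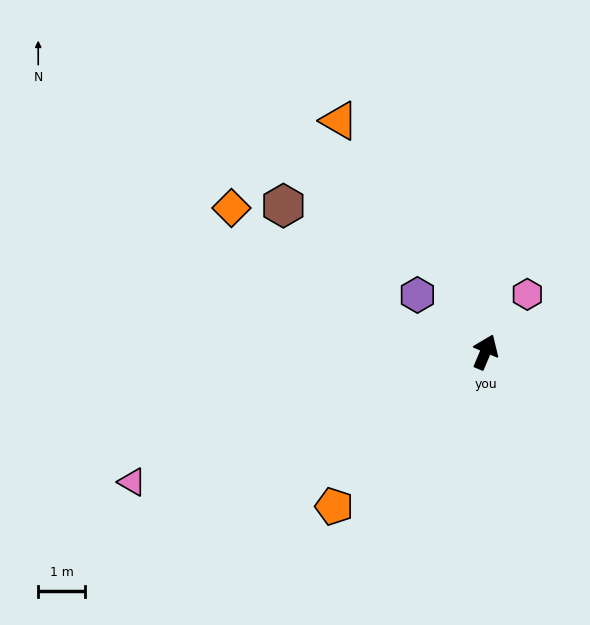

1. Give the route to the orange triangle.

turn left 55°, forward 5.8 m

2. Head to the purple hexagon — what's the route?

turn left 73°, forward 1.9 m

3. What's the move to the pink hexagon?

turn right 13°, forward 1.5 m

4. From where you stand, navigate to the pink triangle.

turn left 133°, forward 8.0 m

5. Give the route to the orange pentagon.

turn left 158°, forward 4.6 m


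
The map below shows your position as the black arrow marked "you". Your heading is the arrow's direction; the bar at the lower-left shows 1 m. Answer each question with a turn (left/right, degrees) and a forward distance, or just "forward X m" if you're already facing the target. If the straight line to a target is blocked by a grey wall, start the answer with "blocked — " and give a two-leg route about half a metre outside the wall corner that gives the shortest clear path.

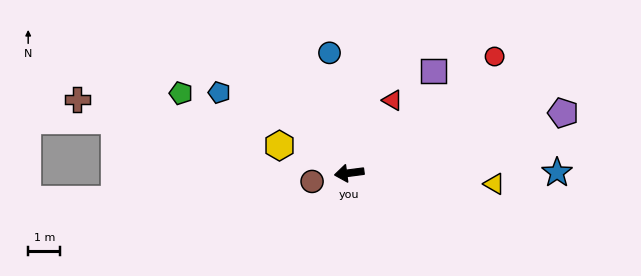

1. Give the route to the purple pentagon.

turn right 172°, forward 6.9 m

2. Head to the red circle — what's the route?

turn right 149°, forward 5.8 m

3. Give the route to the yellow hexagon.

turn right 29°, forward 2.3 m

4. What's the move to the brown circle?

turn left 5°, forward 1.2 m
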